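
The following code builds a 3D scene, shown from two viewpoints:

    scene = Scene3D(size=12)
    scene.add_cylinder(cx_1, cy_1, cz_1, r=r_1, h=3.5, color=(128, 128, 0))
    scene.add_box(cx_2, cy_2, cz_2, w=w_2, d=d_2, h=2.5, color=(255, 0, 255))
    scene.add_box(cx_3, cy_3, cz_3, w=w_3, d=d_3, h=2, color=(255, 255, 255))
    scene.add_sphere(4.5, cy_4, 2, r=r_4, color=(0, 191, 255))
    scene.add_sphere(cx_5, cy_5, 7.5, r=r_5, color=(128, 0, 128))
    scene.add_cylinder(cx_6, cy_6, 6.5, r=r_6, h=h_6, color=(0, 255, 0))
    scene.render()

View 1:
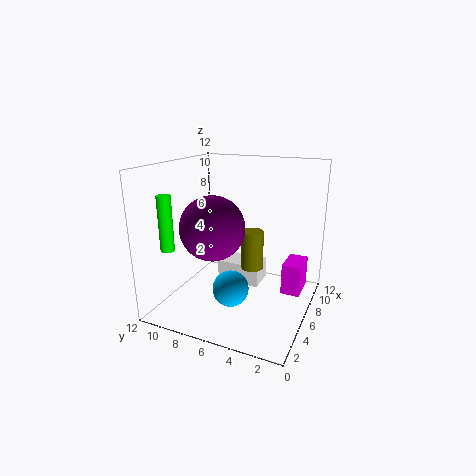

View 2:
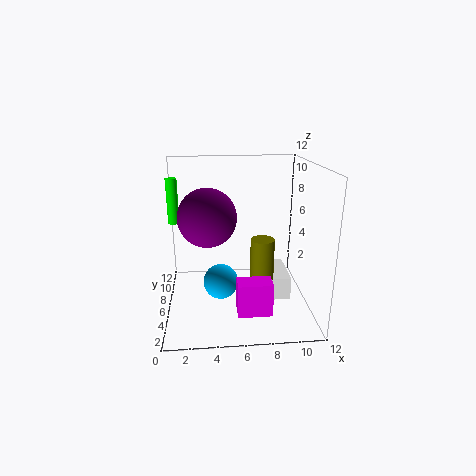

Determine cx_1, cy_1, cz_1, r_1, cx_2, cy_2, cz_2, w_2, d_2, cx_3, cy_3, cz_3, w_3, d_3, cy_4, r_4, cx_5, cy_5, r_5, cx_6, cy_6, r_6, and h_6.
cx_1 = 8
cy_1 = 5.5
cz_1 = 2.5
r_1 = 1
cx_2 = 5.5
cy_2 = 0.5
cz_2 = 2
w_2 = 2.5
d_2 = 1.5
cx_3 = 8
cy_3 = 5
cz_3 = 0.5
w_3 = 2.5
d_3 = 4
cy_4 = 6
r_4 = 1.5
cx_5 = 3.5
cy_5 = 7
r_5 = 2.5
cx_6 = 0.5
cy_6 = 9
r_6 = 0.5
h_6 = 4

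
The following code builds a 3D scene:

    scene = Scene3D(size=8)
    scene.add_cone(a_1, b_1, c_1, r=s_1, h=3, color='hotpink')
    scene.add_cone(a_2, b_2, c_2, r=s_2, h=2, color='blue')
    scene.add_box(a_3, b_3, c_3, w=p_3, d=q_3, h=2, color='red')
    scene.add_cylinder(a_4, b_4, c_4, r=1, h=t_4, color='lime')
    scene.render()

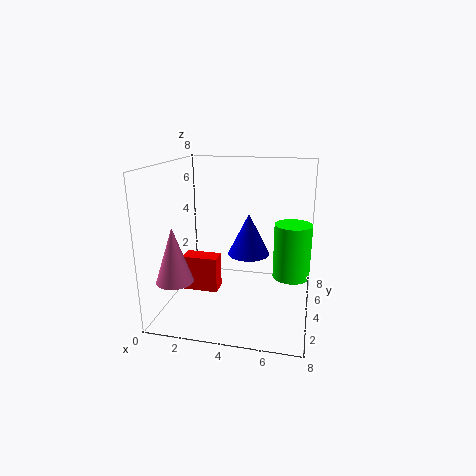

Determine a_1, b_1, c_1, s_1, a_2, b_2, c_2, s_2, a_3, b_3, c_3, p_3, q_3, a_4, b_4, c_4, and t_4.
a_1 = 1; b_1 = 2; c_1 = 2; s_1 = 1; a_2 = 5; b_2 = 2; c_2 = 4; s_2 = 1; a_3 = 1; b_3 = 3; c_3 = 1; p_3 = 2; q_3 = 1; a_4 = 7; b_4 = 4; c_4 = 2; t_4 = 3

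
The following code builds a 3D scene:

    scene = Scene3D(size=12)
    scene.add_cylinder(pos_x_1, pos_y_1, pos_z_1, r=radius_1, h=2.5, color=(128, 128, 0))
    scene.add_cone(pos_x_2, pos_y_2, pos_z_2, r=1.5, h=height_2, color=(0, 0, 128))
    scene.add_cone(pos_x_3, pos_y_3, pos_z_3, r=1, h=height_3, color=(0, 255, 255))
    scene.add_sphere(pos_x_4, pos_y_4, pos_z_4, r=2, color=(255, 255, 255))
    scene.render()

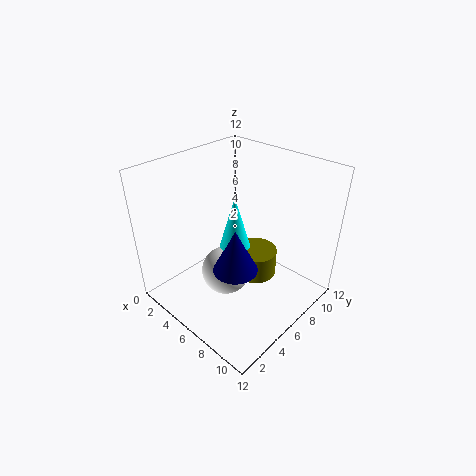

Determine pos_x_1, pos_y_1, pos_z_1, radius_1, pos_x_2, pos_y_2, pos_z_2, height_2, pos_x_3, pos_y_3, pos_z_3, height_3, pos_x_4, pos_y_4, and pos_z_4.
pos_x_1 = 5.5, pos_y_1 = 9, pos_z_1 = 0.5, radius_1 = 2, pos_x_2 = 9.5, pos_y_2 = 2, pos_z_2 = 7, height_2 = 3, pos_x_3 = 9, pos_y_3 = 2.5, pos_z_3 = 8.5, height_3 = 3.5, pos_x_4 = 6, pos_y_4 = 4.5, pos_z_4 = 3.5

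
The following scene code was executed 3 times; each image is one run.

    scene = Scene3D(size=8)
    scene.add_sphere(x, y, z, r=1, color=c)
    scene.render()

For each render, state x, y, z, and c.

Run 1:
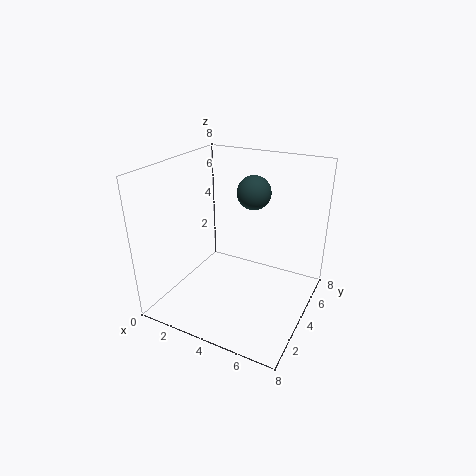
x = 4; y = 6; z = 6; c = 'darkslategray'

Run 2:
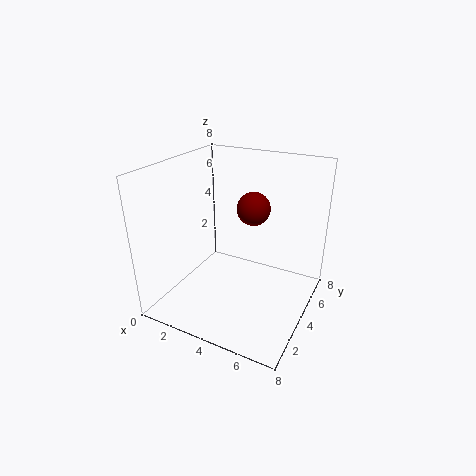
x = 4; y = 6; z = 5; c = 'maroon'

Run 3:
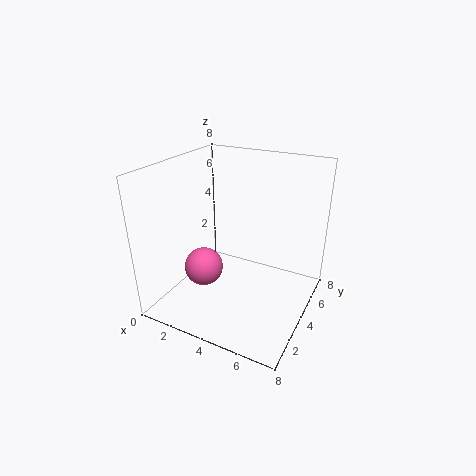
x = 3; y = 2; z = 3; c = 'hotpink'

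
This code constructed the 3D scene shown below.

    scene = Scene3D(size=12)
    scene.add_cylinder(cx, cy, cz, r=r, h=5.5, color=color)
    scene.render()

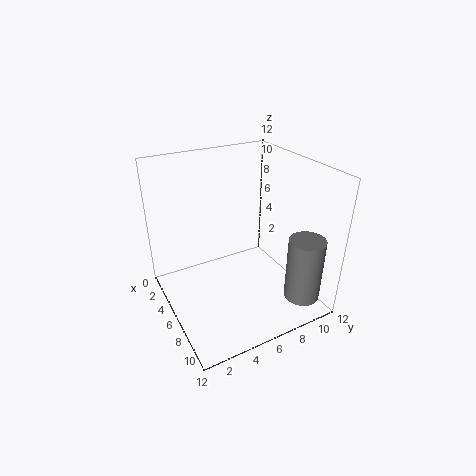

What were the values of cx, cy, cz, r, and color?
cx = 9.75, cy = 10.25, cz = 1, r = 1.5, color = 'gray'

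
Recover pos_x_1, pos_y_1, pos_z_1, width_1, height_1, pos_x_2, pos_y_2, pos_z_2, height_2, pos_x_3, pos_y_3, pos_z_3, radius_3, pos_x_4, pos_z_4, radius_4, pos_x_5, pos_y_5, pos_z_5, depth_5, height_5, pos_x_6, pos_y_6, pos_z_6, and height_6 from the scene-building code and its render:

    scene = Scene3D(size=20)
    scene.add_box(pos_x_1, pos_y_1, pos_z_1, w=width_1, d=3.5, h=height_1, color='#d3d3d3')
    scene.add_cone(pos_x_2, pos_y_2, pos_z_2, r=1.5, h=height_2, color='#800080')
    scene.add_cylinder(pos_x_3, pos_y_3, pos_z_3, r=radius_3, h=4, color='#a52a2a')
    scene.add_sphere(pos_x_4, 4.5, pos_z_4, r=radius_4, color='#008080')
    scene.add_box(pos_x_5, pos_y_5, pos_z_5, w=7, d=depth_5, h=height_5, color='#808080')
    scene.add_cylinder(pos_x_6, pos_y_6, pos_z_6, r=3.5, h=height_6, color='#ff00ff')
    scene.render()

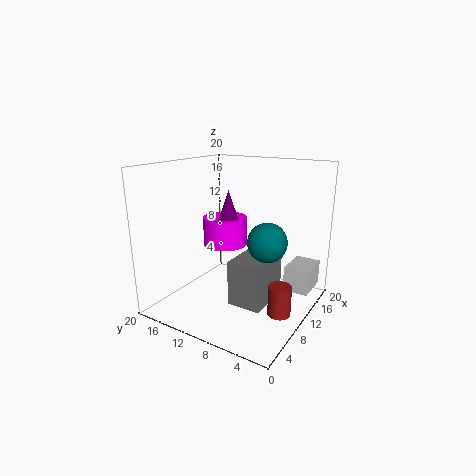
pos_x_1 = 12.5
pos_y_1 = 0.5
pos_z_1 = 2.5
width_1 = 5
height_1 = 3.5
pos_x_2 = 14.5
pos_y_2 = 14.5
pos_z_2 = 11
height_2 = 4.5
pos_x_3 = 8
pos_y_3 = 2.5
pos_z_3 = 1.5
radius_3 = 1.5
pos_x_4 = 8
pos_z_4 = 11
radius_4 = 2.5
pos_x_5 = 8
pos_y_5 = 5.5
pos_z_5 = 0.5
depth_5 = 5
height_5 = 6.5
pos_x_6 = 15
pos_y_6 = 15.5
pos_z_6 = 6.5
height_6 = 4.5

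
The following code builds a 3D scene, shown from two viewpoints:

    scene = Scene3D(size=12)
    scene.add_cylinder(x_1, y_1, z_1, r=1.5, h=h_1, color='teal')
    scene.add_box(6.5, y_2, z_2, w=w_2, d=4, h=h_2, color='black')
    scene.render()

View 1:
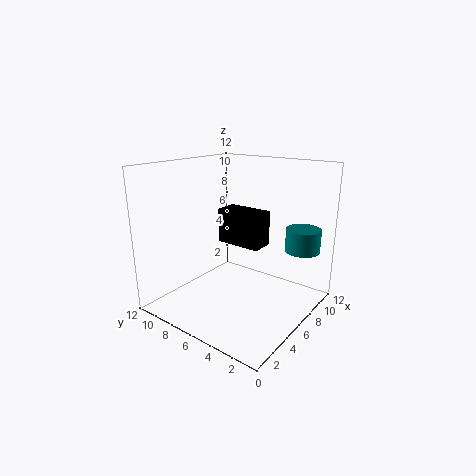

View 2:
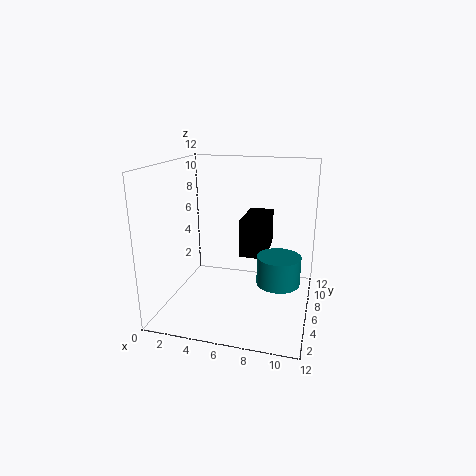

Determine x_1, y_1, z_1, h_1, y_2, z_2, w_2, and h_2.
x_1 = 10, y_1 = 2, z_1 = 4.5, h_1 = 2, y_2 = 4.5, z_2 = 5, w_2 = 2, h_2 = 3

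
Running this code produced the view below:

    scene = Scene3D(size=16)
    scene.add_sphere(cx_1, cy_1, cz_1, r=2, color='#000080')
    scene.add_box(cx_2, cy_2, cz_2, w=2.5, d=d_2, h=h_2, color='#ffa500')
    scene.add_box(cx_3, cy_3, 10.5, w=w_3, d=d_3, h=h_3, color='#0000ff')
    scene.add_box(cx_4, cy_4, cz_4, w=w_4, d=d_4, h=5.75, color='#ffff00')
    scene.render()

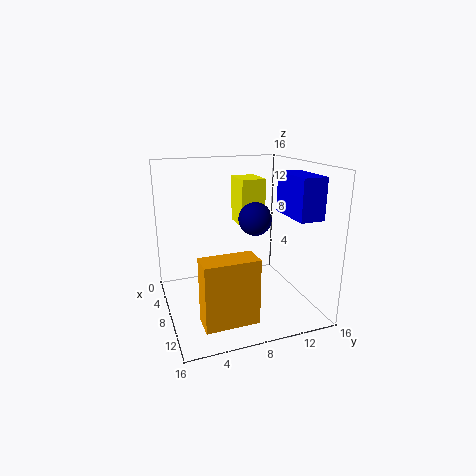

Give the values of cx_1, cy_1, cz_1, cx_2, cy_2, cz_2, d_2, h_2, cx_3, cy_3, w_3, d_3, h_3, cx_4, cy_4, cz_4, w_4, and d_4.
cx_1 = 5.75, cy_1 = 11, cz_1 = 9.25, cx_2 = 13, cy_2 = 2.25, cz_2 = 2, d_2 = 5.25, h_2 = 6.5, cx_3 = 7.25, cy_3 = 13, w_3 = 5.5, d_3 = 2.75, h_3 = 4.5, cx_4 = 0.75, cy_4 = 9.75, cz_4 = 8, w_4 = 4, d_4 = 3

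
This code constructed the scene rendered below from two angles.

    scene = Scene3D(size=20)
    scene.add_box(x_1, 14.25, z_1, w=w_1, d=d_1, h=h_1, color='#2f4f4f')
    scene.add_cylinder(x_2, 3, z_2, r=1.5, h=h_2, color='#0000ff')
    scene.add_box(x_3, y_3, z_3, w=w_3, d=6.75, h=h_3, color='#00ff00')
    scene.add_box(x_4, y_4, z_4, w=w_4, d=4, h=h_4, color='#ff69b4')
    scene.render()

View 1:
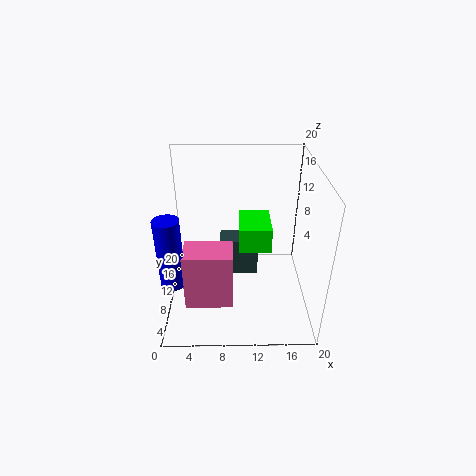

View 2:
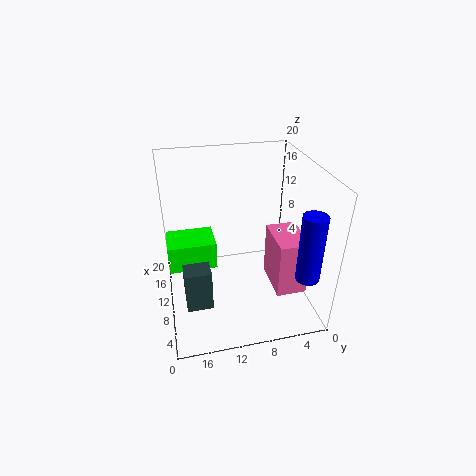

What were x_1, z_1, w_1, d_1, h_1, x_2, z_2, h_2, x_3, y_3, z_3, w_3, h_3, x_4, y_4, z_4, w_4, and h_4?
x_1 = 7.25, z_1 = 0.25, w_1 = 6, d_1 = 3.75, h_1 = 6.25, x_2 = 2, z_2 = 8, h_2 = 8.75, x_3 = 10.25, y_3 = 13, z_3 = 5.25, w_3 = 5, h_3 = 4, x_4 = 3.25, y_4 = 2.25, z_4 = 4.5, w_4 = 6, h_4 = 7.5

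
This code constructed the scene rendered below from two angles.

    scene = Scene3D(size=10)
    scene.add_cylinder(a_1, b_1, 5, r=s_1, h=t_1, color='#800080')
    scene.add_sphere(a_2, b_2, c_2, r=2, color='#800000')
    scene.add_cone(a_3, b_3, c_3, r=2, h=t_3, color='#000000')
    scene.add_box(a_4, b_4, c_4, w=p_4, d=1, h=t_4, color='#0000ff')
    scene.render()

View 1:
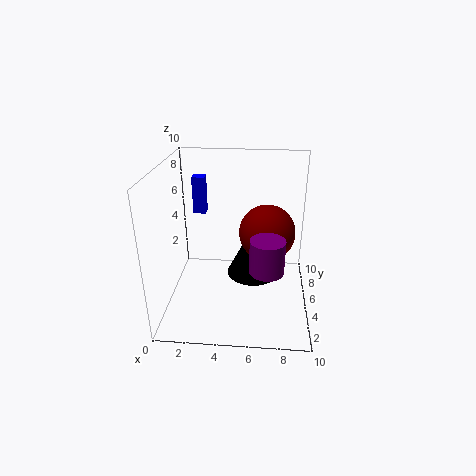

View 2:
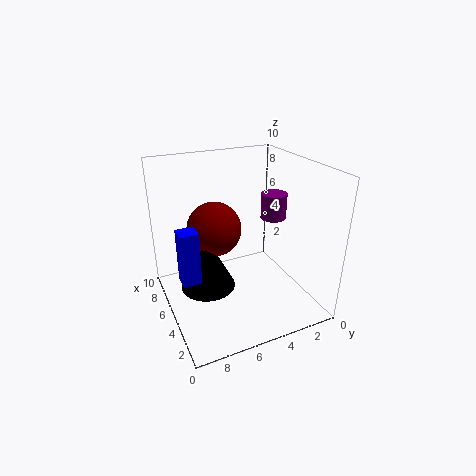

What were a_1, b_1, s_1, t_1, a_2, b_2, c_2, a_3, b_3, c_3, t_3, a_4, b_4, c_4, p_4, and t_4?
a_1 = 7, b_1 = 1, s_1 = 1, t_1 = 2, a_2 = 7, b_2 = 6, c_2 = 5, a_3 = 6, b_3 = 7, c_3 = 1, t_3 = 4, a_4 = 1, b_4 = 9, c_4 = 5, p_4 = 1, t_4 = 3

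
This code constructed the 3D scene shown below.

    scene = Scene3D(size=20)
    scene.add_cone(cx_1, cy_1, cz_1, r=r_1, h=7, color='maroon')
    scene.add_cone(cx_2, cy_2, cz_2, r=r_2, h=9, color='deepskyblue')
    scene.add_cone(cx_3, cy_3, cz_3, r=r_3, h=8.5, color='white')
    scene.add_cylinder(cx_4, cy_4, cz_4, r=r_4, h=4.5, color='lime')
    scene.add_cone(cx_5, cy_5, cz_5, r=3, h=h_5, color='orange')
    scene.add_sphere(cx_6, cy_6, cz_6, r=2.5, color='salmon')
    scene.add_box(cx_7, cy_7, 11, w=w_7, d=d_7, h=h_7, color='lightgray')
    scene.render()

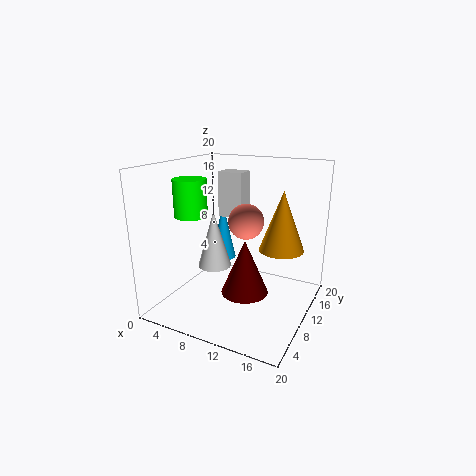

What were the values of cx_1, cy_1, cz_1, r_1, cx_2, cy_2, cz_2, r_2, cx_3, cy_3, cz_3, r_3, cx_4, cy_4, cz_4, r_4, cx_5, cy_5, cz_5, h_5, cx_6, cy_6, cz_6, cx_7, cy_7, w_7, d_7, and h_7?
cx_1 = 13; cy_1 = 6; cz_1 = 4.5; r_1 = 3; cx_2 = 4.5; cy_2 = 15.5; cz_2 = 4; r_2 = 2; cx_3 = 5.5; cy_3 = 11; cz_3 = 4.5; r_3 = 2.5; cx_4 = 7; cy_4 = 3.5; cz_4 = 14.5; r_4 = 2; cx_5 = 16; cy_5 = 11; cz_5 = 9; h_5 = 8; cx_6 = 10.5; cy_6 = 11.5; cz_6 = 12; cx_7 = 4; cy_7 = 15; w_7 = 4; d_7 = 3; h_7 = 7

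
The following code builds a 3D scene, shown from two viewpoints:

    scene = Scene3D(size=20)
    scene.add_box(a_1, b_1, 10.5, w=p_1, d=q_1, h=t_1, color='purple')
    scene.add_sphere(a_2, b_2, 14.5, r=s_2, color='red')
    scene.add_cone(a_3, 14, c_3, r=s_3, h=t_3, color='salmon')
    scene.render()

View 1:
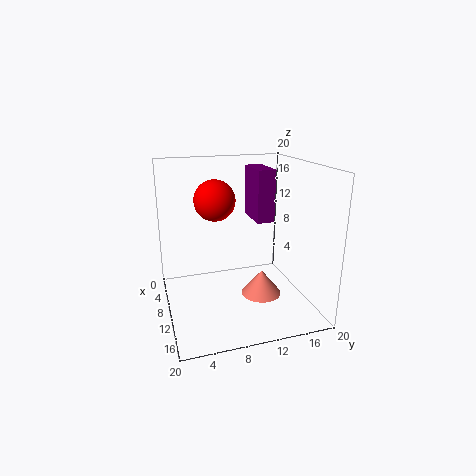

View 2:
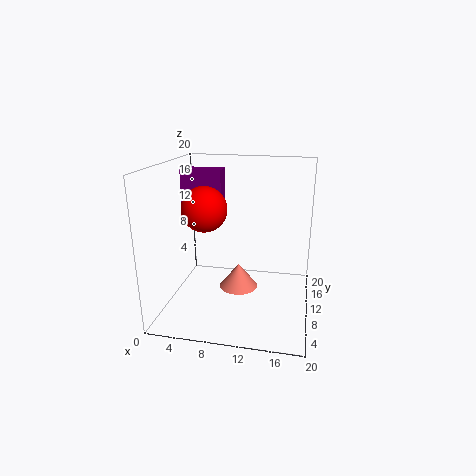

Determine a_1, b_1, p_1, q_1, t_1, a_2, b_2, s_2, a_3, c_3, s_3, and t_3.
a_1 = 0.25, b_1 = 14.25, p_1 = 6.25, q_1 = 2.75, t_1 = 8, a_2 = 6, b_2 = 7.75, s_2 = 3, a_3 = 9.25, c_3 = 0.25, s_3 = 3, t_3 = 3.75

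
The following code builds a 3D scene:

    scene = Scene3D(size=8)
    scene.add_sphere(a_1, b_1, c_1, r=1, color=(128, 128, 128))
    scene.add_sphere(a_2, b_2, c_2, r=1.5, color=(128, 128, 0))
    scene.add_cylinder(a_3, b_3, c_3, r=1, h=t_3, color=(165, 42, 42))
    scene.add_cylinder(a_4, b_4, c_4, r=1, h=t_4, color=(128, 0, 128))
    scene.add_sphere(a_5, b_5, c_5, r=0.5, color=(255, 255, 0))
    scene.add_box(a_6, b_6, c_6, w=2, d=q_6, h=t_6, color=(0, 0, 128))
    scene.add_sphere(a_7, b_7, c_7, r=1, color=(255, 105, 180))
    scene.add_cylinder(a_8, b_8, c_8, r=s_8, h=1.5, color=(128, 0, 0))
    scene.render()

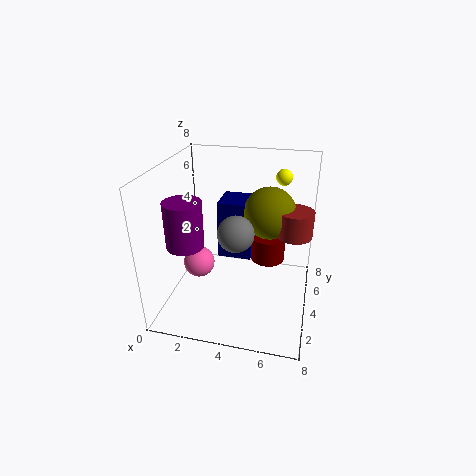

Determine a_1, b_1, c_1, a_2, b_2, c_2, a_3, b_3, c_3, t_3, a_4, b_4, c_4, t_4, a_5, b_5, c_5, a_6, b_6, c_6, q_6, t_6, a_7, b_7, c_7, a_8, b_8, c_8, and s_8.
a_1 = 4
b_1 = 3.5
c_1 = 4.5
a_2 = 5.5
b_2 = 5.5
c_2 = 5
a_3 = 7
b_3 = 5
c_3 = 4
t_3 = 1.5
a_4 = 1.5
b_4 = 2.5
c_4 = 4
t_4 = 2.5
a_5 = 6
b_5 = 7.5
c_5 = 6.5
a_6 = 2.5
b_6 = 5
c_6 = 2
q_6 = 2
t_6 = 3.5
a_7 = 1
b_7 = 5.5
c_7 = 1
a_8 = 5.5
b_8 = 5.5
c_8 = 2
s_8 = 1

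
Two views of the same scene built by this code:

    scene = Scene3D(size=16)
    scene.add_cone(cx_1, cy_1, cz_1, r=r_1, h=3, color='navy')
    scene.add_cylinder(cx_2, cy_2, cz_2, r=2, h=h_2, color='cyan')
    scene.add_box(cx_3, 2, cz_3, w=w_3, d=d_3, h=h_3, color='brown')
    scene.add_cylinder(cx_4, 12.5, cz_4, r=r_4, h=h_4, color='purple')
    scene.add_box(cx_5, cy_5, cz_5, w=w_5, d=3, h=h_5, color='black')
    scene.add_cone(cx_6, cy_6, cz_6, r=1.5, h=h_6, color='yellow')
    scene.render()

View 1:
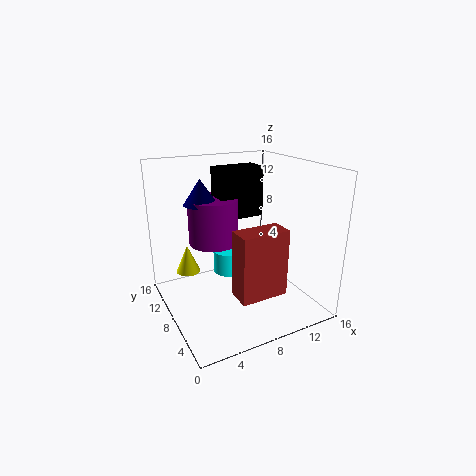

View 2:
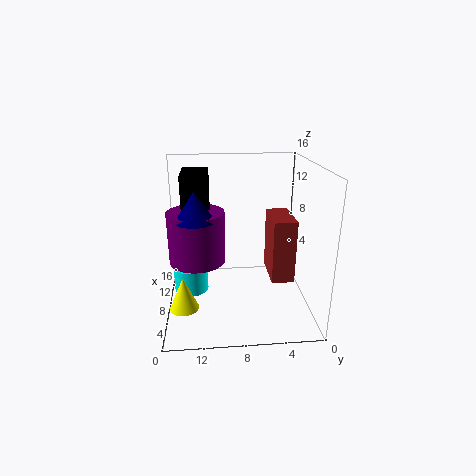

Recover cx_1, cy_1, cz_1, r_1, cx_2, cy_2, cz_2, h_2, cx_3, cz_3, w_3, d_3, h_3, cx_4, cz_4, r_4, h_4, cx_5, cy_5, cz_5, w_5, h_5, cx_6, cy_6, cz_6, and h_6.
cx_1 = 5.5; cy_1 = 12.5; cz_1 = 11; r_1 = 2; cx_2 = 9.5; cy_2 = 13.5; cz_2 = 1; h_2 = 3; cx_3 = 5.5; cz_3 = 3.5; w_3 = 5; d_3 = 2.5; h_3 = 7; cx_4 = 7; cz_4 = 6; r_4 = 3; h_4 = 5.5; cx_5 = 7.5; cy_5 = 11; cz_5 = 9; w_5 = 5.5; h_5 = 6; cx_6 = 4; cy_6 = 14; cz_6 = 2; h_6 = 3.5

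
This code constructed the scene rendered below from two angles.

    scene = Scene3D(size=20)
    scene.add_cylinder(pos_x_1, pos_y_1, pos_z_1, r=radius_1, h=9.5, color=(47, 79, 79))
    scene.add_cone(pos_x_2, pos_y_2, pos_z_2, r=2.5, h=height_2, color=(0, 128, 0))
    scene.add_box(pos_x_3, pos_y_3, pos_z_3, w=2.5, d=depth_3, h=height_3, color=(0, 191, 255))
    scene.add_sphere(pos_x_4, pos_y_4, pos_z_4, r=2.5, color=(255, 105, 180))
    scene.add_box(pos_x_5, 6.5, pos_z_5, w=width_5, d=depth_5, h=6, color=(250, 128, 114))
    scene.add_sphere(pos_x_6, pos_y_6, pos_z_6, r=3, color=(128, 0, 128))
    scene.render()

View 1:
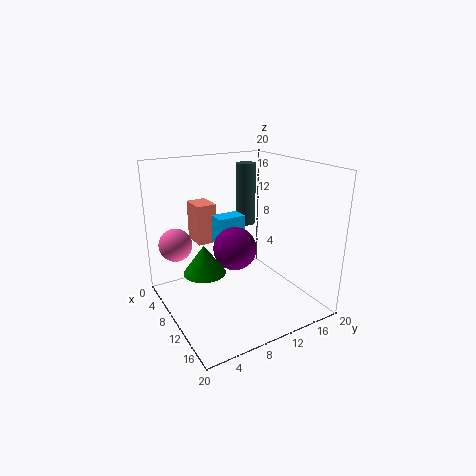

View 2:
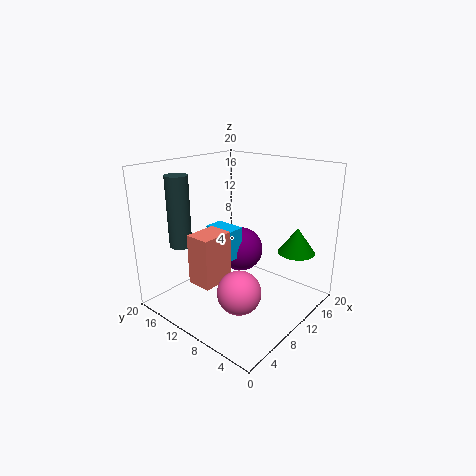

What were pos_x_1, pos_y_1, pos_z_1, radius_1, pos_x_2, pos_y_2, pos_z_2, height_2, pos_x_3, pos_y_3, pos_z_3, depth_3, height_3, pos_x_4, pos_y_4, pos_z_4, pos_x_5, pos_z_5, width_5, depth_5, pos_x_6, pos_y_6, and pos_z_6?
pos_x_1 = 4
pos_y_1 = 15
pos_z_1 = 9.5
radius_1 = 1.5
pos_x_2 = 14
pos_y_2 = 3
pos_z_2 = 8.5
height_2 = 3.5
pos_x_3 = 6
pos_y_3 = 8
pos_z_3 = 8.5
depth_3 = 4
height_3 = 4
pos_x_4 = 2.5
pos_y_4 = 3.5
pos_z_4 = 7.5
pos_x_5 = 0.5
pos_z_5 = 7.5
width_5 = 4
depth_5 = 3
pos_x_6 = 10
pos_y_6 = 9.5
pos_z_6 = 8.5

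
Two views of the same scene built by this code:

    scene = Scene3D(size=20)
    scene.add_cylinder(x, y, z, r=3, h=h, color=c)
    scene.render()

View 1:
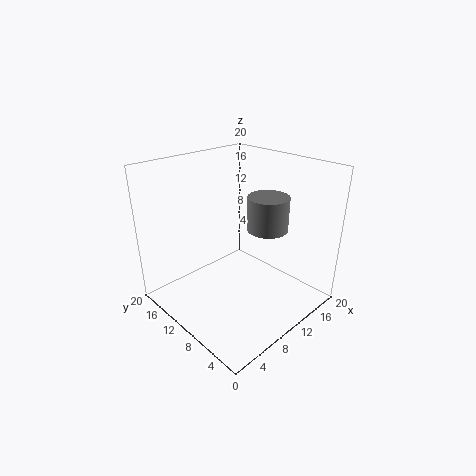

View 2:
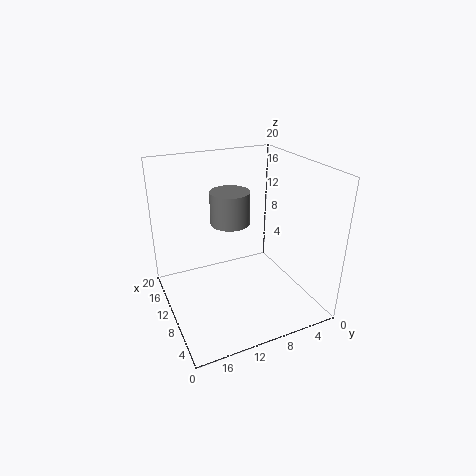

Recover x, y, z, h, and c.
x = 15; y = 9; z = 10; h = 5; c = 'gray'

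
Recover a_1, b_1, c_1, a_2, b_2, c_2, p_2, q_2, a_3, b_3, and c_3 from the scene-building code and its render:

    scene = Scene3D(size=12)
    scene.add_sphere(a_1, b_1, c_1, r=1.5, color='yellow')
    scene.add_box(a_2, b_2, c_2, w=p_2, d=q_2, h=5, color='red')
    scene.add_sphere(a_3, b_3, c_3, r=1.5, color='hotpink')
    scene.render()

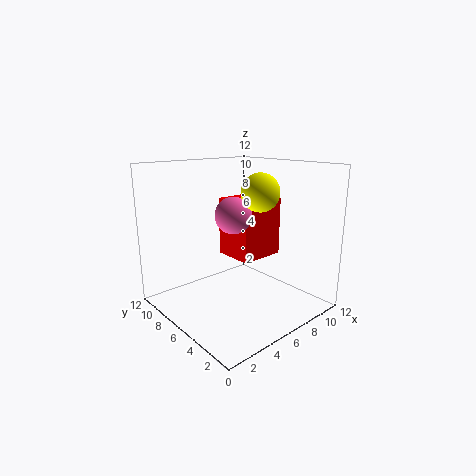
a_1 = 6.5
b_1 = 4
c_1 = 10
a_2 = 6
b_2 = 5
c_2 = 4
p_2 = 4
q_2 = 3.5
a_3 = 5.5
b_3 = 6
c_3 = 8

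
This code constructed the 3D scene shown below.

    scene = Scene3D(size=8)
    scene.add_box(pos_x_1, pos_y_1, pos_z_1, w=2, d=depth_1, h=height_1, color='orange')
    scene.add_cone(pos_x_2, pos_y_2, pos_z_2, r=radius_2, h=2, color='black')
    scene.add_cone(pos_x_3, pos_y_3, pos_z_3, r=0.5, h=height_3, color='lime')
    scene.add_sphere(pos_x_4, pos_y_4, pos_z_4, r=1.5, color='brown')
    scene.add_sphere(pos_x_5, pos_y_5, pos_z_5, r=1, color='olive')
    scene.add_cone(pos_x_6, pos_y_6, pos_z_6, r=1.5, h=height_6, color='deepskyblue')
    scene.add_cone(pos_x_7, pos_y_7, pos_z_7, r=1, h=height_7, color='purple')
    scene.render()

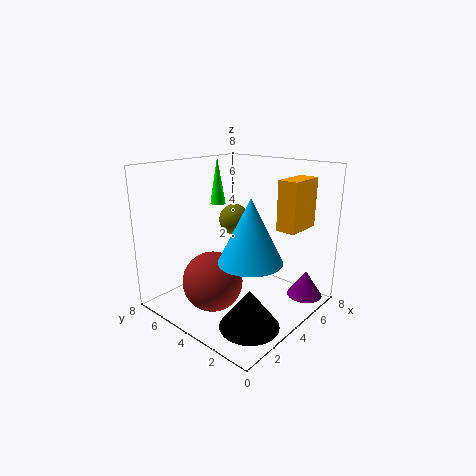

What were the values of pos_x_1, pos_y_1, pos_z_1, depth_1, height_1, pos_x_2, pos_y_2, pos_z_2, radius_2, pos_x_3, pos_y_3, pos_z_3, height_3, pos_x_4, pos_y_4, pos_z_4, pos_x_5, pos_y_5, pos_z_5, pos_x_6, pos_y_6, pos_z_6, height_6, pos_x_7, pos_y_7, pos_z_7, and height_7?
pos_x_1 = 4, pos_y_1 = 0.5, pos_z_1 = 5, depth_1 = 1, height_1 = 2.5, pos_x_2 = 2, pos_y_2 = 1.5, pos_z_2 = 0.5, radius_2 = 1.5, pos_x_3 = 6, pos_y_3 = 7.5, pos_z_3 = 5, height_3 = 3, pos_x_4 = 1.5, pos_y_4 = 3.5, pos_z_4 = 2.5, pos_x_5 = 6.5, pos_y_5 = 6.5, pos_z_5 = 4, pos_x_6 = 2, pos_y_6 = 1.5, pos_z_6 = 4, height_6 = 3, pos_x_7 = 6.5, pos_y_7 = 1, pos_z_7 = 0.5, height_7 = 1.5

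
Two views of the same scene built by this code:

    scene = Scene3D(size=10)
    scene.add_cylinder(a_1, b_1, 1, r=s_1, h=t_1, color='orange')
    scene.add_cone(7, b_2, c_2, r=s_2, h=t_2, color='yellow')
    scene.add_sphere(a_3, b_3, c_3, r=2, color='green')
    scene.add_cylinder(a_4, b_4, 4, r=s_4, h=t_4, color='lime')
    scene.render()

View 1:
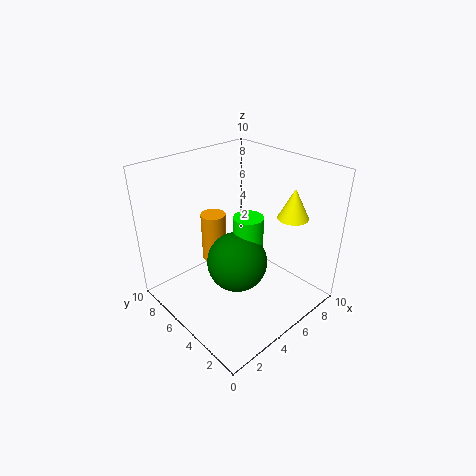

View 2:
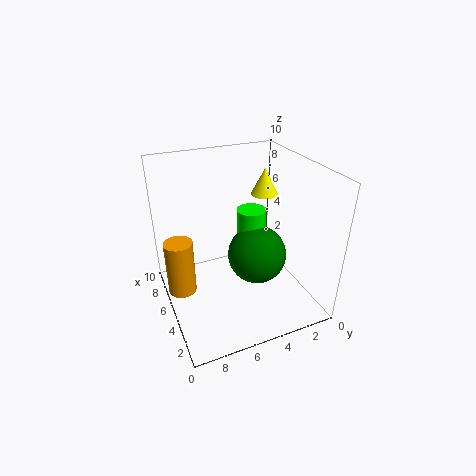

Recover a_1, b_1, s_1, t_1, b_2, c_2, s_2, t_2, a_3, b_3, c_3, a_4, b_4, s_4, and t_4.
a_1 = 6
b_1 = 9
s_1 = 1
t_1 = 4
b_2 = 2
c_2 = 7
s_2 = 1
t_2 = 2
a_3 = 4
b_3 = 4
c_3 = 4
a_4 = 5
b_4 = 4
s_4 = 1
t_4 = 3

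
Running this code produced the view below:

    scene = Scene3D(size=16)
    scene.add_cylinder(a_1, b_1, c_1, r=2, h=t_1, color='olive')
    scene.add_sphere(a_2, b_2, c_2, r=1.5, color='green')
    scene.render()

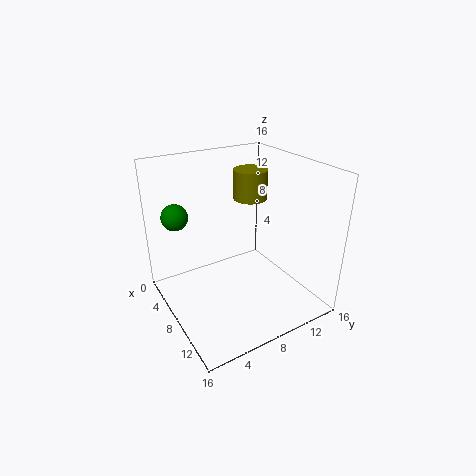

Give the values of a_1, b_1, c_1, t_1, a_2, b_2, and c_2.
a_1 = 5, b_1 = 11.5, c_1 = 11, t_1 = 3.5, a_2 = 3.5, b_2 = 2.5, c_2 = 10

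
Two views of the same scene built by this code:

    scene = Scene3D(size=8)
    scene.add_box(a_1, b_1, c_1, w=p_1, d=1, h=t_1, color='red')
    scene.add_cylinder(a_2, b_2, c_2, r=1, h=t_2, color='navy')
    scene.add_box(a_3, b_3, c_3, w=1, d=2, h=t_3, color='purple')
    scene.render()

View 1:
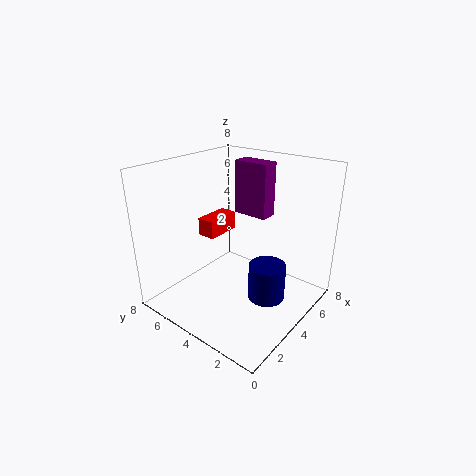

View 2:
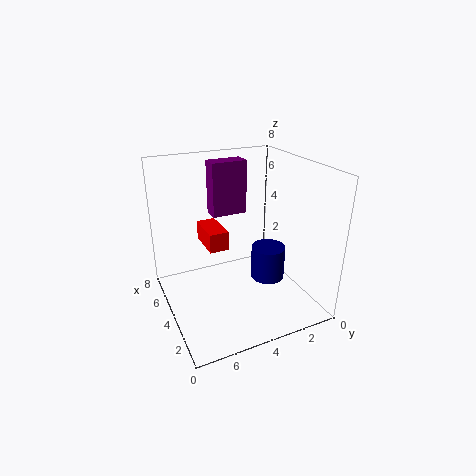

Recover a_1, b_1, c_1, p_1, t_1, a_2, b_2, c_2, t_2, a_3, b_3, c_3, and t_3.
a_1 = 3
b_1 = 5
c_1 = 4
p_1 = 2
t_1 = 1
a_2 = 4
b_2 = 2
c_2 = 1
t_2 = 2
a_3 = 5
b_3 = 3
c_3 = 5
t_3 = 3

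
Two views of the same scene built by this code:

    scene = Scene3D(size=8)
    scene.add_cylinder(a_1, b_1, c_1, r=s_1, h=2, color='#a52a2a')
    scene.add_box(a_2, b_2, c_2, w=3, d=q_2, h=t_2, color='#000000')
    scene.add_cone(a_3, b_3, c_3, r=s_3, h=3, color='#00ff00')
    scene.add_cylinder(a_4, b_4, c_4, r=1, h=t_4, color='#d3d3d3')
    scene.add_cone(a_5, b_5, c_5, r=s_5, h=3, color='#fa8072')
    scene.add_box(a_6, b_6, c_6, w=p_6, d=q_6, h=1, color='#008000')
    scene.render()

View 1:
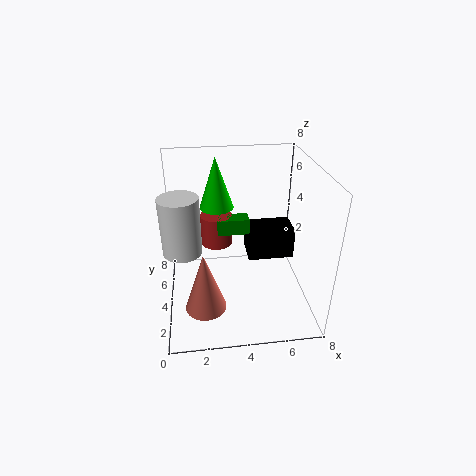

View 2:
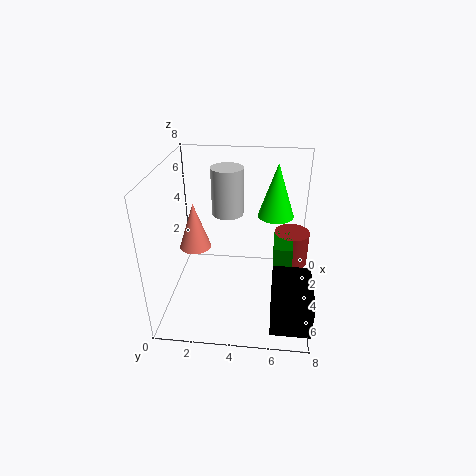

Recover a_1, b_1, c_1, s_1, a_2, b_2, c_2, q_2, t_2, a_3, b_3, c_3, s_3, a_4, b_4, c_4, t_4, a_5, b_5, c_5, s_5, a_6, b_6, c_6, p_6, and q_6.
a_1 = 3, b_1 = 7, c_1 = 2, s_1 = 1, a_2 = 5, b_2 = 6, c_2 = 1, q_2 = 2, t_2 = 2, a_3 = 3, b_3 = 6, c_3 = 5, s_3 = 1, a_4 = 1, b_4 = 3, c_4 = 4, t_4 = 3, a_5 = 2, b_5 = 1, c_5 = 2, s_5 = 1, a_6 = 3, b_6 = 6, c_6 = 3, p_6 = 2, q_6 = 1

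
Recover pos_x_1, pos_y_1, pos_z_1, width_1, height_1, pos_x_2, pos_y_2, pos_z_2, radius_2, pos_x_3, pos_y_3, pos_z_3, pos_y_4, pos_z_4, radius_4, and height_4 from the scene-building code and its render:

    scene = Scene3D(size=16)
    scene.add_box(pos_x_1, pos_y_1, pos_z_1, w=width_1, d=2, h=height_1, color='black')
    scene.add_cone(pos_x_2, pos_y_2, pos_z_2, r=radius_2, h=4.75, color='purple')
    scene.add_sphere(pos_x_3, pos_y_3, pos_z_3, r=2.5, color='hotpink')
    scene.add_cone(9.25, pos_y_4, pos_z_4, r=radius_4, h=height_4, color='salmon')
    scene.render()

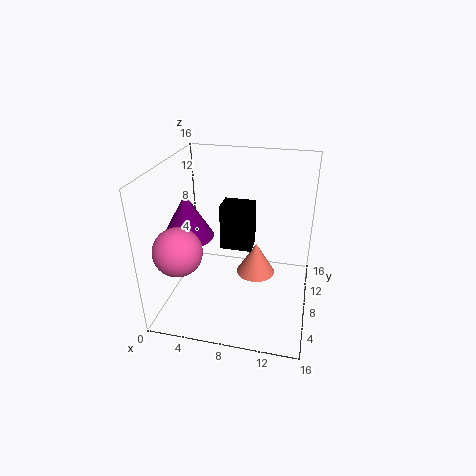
pos_x_1 = 8, pos_y_1 = 1.25, pos_z_1 = 10.75, width_1 = 2.75, height_1 = 4, pos_x_2 = 3, pos_y_2 = 6, pos_z_2 = 8.75, radius_2 = 2.75, pos_x_3 = 3, pos_y_3 = 3, pos_z_3 = 8.5, pos_y_4 = 13, pos_z_4 = 0.25, radius_4 = 2.5, height_4 = 4.25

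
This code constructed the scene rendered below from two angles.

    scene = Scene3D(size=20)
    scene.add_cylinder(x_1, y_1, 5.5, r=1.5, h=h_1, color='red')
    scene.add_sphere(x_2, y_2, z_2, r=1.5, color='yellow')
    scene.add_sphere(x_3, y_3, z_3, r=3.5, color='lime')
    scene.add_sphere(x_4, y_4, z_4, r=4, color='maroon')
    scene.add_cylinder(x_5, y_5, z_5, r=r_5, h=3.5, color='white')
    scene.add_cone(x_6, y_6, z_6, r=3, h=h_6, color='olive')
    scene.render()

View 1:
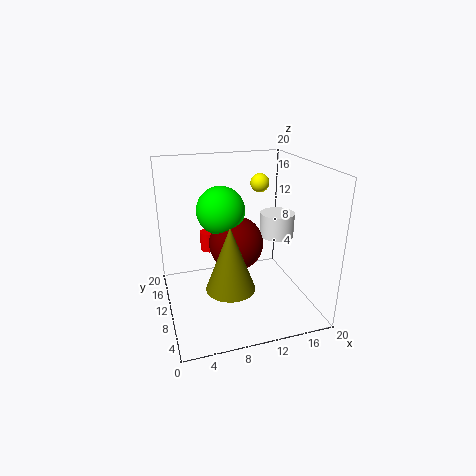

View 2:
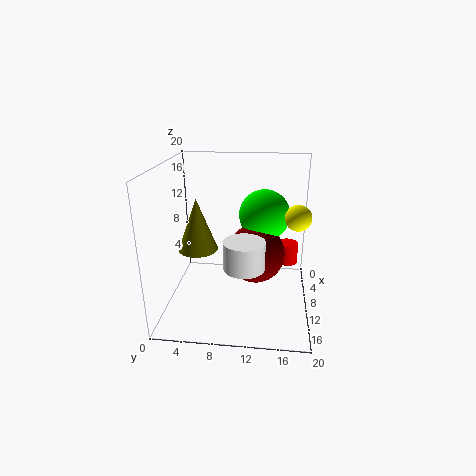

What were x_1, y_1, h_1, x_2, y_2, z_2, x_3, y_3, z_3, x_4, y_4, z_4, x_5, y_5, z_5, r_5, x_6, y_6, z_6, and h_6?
x_1 = 7.5; y_1 = 17; h_1 = 3; x_2 = 16; y_2 = 17.5; z_2 = 15.5; x_3 = 8.5; y_3 = 13.5; z_3 = 13; x_4 = 10.5; y_4 = 12.5; z_4 = 8; x_5 = 16.5; y_5 = 11.5; z_5 = 9; r_5 = 2.5; x_6 = 7; y_6 = 3.5; z_6 = 6.5; h_6 = 8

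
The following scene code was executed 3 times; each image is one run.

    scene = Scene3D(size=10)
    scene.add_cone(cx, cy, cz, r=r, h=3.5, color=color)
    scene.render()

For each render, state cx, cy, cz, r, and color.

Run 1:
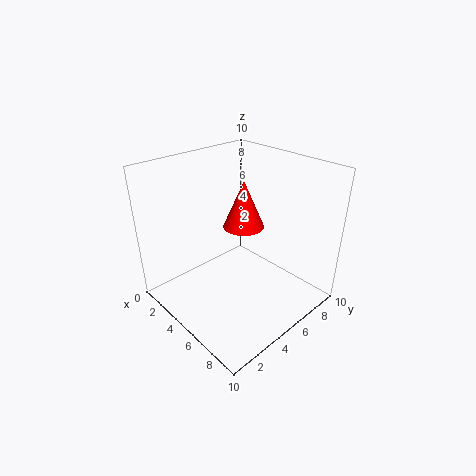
cx = 4, cy = 6.5, cz = 5, r = 1.5, color = 'red'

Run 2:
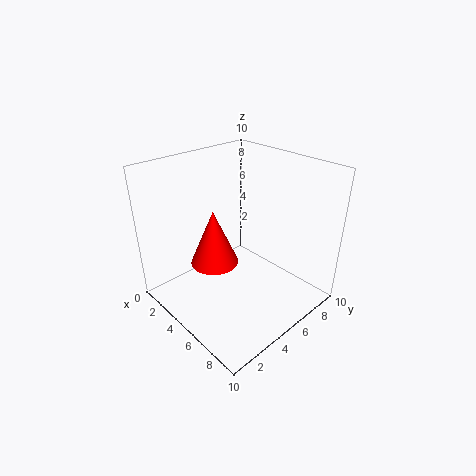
cx = 5.5, cy = 2.5, cz = 4.5, r = 1.5, color = 'red'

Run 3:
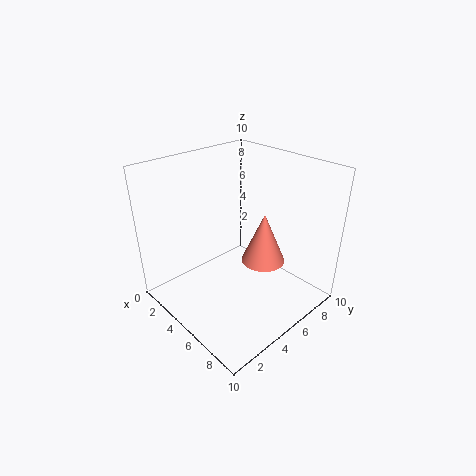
cx = 6.5, cy = 6, cz = 3.5, r = 1.5, color = 'salmon'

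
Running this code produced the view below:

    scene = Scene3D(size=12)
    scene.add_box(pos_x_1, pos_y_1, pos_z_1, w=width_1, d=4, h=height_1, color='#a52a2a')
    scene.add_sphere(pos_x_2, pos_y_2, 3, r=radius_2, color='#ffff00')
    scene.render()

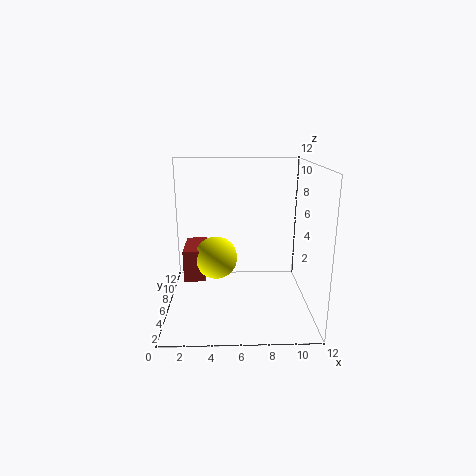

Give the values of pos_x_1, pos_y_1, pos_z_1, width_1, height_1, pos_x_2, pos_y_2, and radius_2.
pos_x_1 = 1
pos_y_1 = 8
pos_z_1 = 1
width_1 = 2
height_1 = 3
pos_x_2 = 4
pos_y_2 = 9
radius_2 = 2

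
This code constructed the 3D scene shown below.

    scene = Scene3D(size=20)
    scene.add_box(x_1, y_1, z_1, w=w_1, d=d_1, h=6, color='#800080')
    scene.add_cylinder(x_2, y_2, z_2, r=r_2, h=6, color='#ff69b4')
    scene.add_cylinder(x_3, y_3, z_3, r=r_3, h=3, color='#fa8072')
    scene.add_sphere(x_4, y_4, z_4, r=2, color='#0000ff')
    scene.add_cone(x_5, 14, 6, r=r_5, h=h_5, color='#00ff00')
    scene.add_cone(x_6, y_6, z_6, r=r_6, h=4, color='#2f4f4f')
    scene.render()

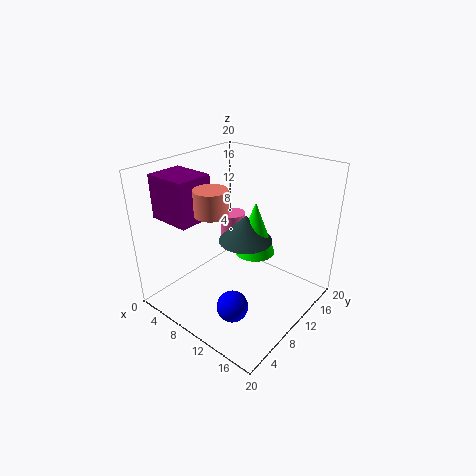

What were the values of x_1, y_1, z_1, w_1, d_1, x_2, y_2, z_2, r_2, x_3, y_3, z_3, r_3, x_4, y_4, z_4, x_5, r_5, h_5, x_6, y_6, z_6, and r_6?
x_1 = 1, y_1 = 3, z_1 = 13, w_1 = 6, d_1 = 5, x_2 = 4, y_2 = 16, z_2 = 4, r_2 = 2, x_3 = 11, y_3 = 4, z_3 = 16, r_3 = 2, x_4 = 14, y_4 = 4, z_4 = 4, x_5 = 10, r_5 = 3, h_5 = 8, x_6 = 9, y_6 = 13, z_6 = 8, r_6 = 4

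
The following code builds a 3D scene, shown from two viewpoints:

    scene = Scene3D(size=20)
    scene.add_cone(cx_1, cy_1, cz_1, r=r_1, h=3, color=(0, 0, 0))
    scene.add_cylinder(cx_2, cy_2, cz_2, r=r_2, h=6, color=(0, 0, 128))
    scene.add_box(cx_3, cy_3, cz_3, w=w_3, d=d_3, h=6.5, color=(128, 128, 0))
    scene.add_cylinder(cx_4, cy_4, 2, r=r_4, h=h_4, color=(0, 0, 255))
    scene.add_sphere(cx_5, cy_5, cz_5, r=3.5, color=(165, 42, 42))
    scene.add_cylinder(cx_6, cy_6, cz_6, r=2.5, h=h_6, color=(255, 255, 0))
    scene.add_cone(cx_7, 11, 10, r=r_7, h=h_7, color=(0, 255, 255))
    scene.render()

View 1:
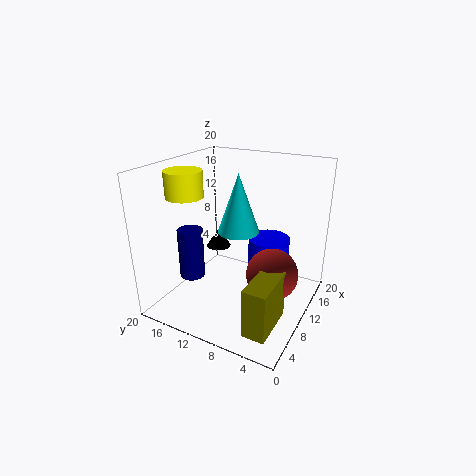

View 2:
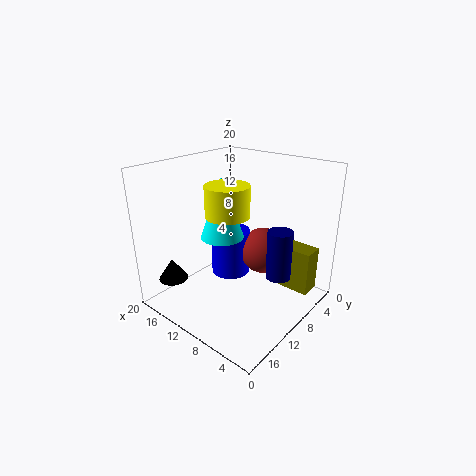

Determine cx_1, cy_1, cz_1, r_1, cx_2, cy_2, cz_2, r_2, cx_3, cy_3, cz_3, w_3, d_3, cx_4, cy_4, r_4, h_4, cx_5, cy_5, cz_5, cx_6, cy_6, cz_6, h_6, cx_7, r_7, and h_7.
cx_1 = 16
cy_1 = 17
cz_1 = 4.5
r_1 = 2
cx_2 = 2
cy_2 = 12
cz_2 = 8
r_2 = 1.5
cx_3 = 1.5
cy_3 = 2
cz_3 = 1.5
w_3 = 6.5
d_3 = 3
cx_4 = 14
cy_4 = 7
r_4 = 3
h_4 = 7
cx_5 = 9.5
cy_5 = 4.5
cz_5 = 6
cx_6 = 6.5
cy_6 = 16
cz_6 = 16
h_6 = 3.5
cx_7 = 12
r_7 = 3
h_7 = 8.5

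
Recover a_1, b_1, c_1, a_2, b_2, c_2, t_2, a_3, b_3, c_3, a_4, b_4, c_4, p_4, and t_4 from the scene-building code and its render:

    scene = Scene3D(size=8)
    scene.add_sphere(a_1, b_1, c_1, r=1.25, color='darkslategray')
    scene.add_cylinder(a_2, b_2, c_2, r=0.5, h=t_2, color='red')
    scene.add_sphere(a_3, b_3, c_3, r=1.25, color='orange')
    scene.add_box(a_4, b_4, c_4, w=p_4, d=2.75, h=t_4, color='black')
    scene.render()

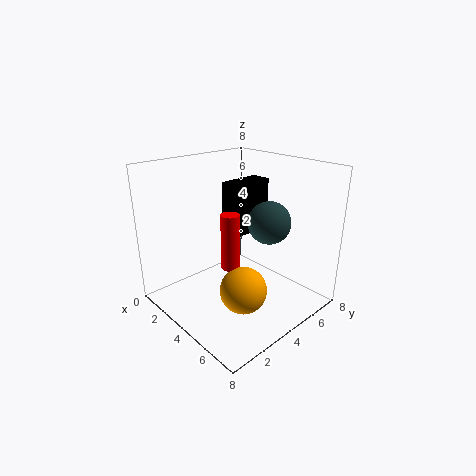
a_1 = 4.5
b_1 = 6
c_1 = 4.5
a_2 = 4.5
b_2 = 3
c_2 = 2.75
t_2 = 3
a_3 = 5.5
b_3 = 3
c_3 = 1.75
a_4 = 1.5
b_4 = 5
c_4 = 3.25
p_4 = 1.25
t_4 = 3.25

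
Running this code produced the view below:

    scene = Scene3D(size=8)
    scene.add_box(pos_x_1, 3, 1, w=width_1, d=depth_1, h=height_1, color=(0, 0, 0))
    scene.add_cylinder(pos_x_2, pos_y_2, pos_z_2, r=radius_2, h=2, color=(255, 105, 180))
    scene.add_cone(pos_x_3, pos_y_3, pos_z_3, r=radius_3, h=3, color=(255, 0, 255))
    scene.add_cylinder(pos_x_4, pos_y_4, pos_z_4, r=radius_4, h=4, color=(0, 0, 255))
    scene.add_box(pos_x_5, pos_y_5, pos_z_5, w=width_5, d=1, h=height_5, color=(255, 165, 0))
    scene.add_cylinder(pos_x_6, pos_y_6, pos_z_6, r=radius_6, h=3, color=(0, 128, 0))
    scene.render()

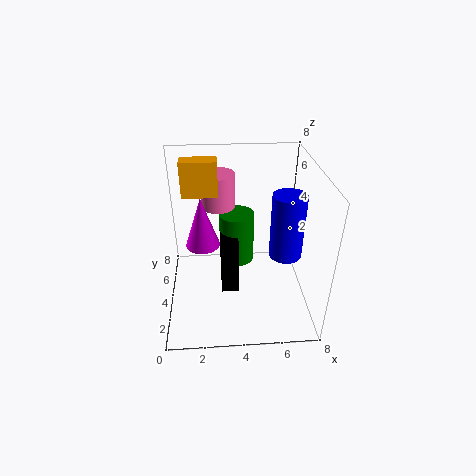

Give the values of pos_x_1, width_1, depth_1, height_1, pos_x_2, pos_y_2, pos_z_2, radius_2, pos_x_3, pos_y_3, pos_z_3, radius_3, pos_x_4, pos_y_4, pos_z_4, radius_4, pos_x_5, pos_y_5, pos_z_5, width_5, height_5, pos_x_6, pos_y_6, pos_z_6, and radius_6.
pos_x_1 = 3; width_1 = 1; depth_1 = 2; height_1 = 3; pos_x_2 = 3; pos_y_2 = 6; pos_z_2 = 5; radius_2 = 1; pos_x_3 = 2; pos_y_3 = 5; pos_z_3 = 3; radius_3 = 1; pos_x_4 = 7; pos_y_4 = 5; pos_z_4 = 2; radius_4 = 1; pos_x_5 = 1; pos_y_5 = 5; pos_z_5 = 6; width_5 = 2; height_5 = 2; pos_x_6 = 4; pos_y_6 = 5; pos_z_6 = 2; radius_6 = 1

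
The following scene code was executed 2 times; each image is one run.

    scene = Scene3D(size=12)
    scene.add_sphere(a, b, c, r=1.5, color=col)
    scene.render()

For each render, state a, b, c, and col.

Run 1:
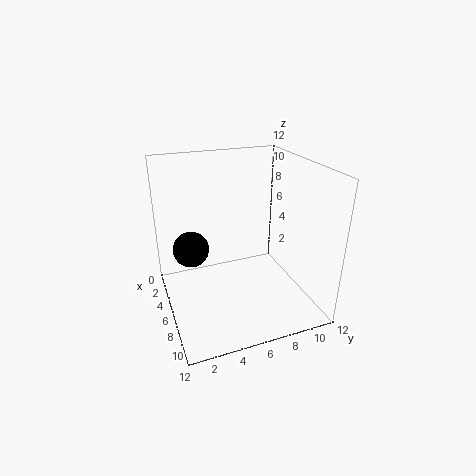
a = 4.75; b = 2.25; c = 5; col = 'black'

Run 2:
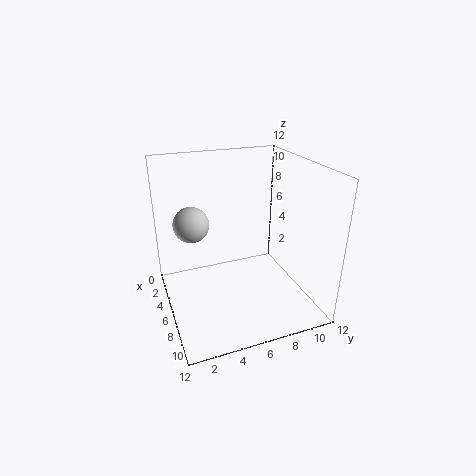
a = 4.25; b = 2.5; c = 7; col = 'lightgray'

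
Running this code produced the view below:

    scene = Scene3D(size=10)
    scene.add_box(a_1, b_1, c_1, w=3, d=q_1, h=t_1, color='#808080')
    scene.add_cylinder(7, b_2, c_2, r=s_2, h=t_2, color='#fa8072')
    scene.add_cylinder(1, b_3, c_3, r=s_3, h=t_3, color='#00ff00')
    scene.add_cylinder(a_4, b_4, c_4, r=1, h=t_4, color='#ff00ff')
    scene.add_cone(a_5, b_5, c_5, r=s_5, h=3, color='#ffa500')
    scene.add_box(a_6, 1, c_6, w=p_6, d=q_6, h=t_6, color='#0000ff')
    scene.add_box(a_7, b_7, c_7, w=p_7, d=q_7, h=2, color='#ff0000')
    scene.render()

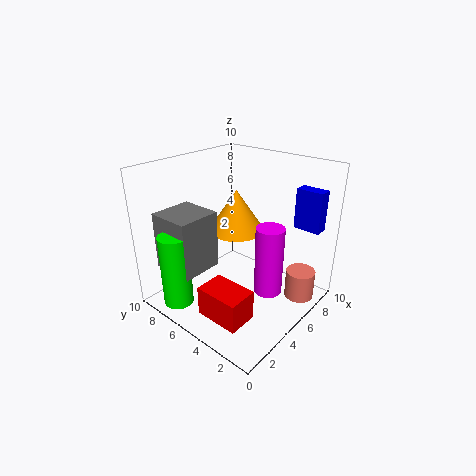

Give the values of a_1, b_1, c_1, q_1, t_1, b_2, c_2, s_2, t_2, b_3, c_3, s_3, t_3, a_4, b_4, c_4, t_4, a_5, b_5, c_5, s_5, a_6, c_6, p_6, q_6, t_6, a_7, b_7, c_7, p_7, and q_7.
a_1 = 1
b_1 = 6
c_1 = 3
q_1 = 3
t_1 = 4
b_2 = 1
c_2 = 1
s_2 = 1
t_2 = 2
b_3 = 7
c_3 = 1
s_3 = 1
t_3 = 5
a_4 = 6
b_4 = 3
c_4 = 1
t_4 = 5
a_5 = 6
b_5 = 6
c_5 = 5
s_5 = 2
a_6 = 9
c_6 = 5
p_6 = 1
q_6 = 2
t_6 = 3
a_7 = 1
b_7 = 2
c_7 = 1
p_7 = 2
q_7 = 3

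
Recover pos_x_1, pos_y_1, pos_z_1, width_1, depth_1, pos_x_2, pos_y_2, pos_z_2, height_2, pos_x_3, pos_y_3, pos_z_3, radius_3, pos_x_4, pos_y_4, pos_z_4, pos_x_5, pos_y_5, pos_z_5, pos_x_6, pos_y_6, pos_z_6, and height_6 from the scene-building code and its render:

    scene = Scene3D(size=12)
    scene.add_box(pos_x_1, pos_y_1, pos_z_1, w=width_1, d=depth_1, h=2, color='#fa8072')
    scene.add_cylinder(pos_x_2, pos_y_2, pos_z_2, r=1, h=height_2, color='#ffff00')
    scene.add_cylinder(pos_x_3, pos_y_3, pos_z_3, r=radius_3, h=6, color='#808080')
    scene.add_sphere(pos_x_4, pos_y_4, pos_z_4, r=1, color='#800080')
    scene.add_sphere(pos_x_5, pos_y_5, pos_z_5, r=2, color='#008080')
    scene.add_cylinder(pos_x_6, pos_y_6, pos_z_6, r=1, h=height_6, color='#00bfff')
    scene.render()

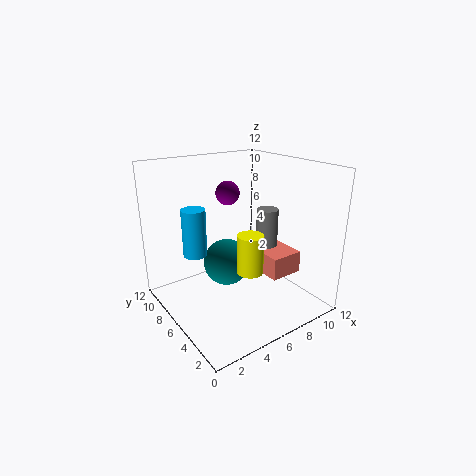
pos_x_1 = 8.5
pos_y_1 = 4
pos_z_1 = 2
width_1 = 3
depth_1 = 3.5
pos_x_2 = 5
pos_y_2 = 3
pos_z_2 = 4.5
height_2 = 3
pos_x_3 = 10
pos_y_3 = 7
pos_z_3 = 1.5
radius_3 = 1
pos_x_4 = 6
pos_y_4 = 7.5
pos_z_4 = 9.5
pos_x_5 = 5.5
pos_y_5 = 7
pos_z_5 = 3.5
pos_x_6 = 3
pos_y_6 = 8
pos_z_6 = 4.5
height_6 = 4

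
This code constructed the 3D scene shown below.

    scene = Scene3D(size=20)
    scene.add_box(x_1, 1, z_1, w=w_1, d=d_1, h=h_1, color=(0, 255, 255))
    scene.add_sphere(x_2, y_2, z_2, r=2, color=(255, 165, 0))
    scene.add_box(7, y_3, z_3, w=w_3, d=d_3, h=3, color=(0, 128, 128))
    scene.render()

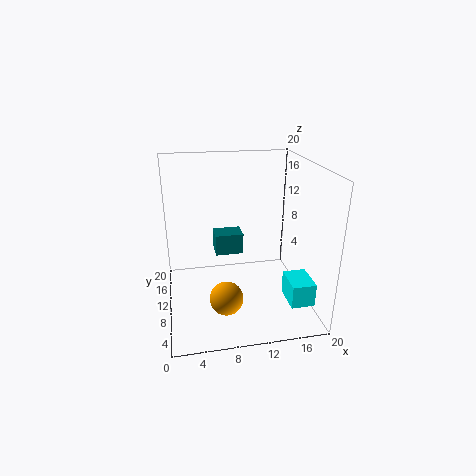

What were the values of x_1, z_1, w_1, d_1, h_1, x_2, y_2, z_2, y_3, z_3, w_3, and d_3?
x_1 = 15; z_1 = 4; w_1 = 3; d_1 = 4; h_1 = 3; x_2 = 7; y_2 = 2; z_2 = 6; y_3 = 11; z_3 = 7; w_3 = 4; d_3 = 3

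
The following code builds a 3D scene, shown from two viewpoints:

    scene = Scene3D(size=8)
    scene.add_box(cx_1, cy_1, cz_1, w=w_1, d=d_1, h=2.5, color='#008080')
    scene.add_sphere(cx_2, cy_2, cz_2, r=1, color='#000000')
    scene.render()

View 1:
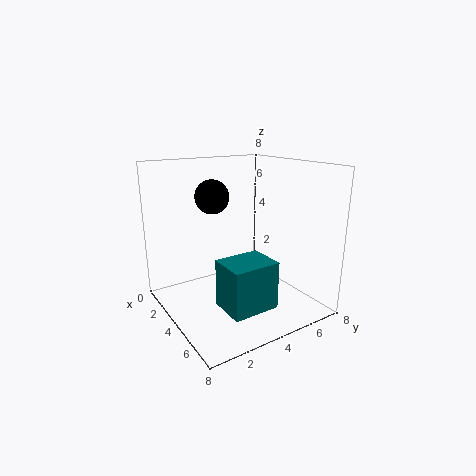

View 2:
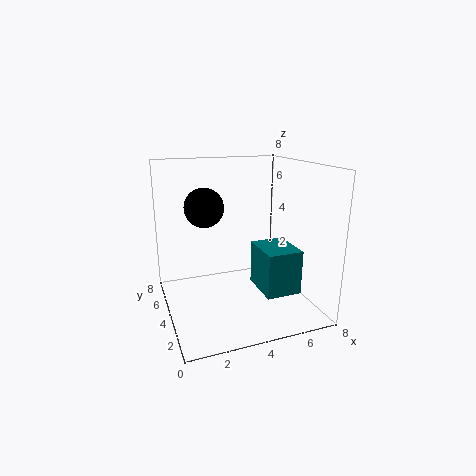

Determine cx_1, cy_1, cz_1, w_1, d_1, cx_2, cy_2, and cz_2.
cx_1 = 5; cy_1 = 2; cz_1 = 1; w_1 = 2; d_1 = 2.5; cx_2 = 2; cy_2 = 3.5; cz_2 = 6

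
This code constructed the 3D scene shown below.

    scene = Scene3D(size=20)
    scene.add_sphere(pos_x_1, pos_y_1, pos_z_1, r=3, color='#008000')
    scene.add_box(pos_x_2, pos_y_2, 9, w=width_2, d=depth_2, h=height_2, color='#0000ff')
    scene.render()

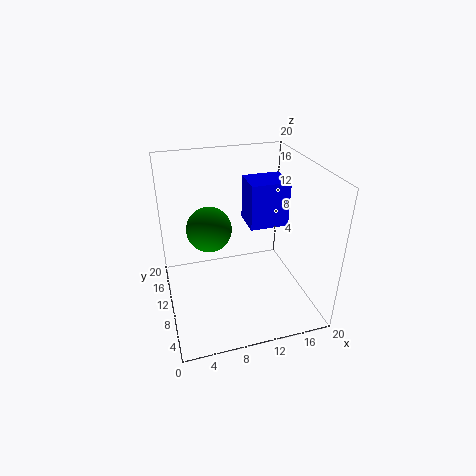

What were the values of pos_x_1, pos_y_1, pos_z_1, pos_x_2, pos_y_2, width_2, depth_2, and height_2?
pos_x_1 = 6
pos_y_1 = 10
pos_z_1 = 12
pos_x_2 = 13
pos_y_2 = 13
width_2 = 6
depth_2 = 5
height_2 = 7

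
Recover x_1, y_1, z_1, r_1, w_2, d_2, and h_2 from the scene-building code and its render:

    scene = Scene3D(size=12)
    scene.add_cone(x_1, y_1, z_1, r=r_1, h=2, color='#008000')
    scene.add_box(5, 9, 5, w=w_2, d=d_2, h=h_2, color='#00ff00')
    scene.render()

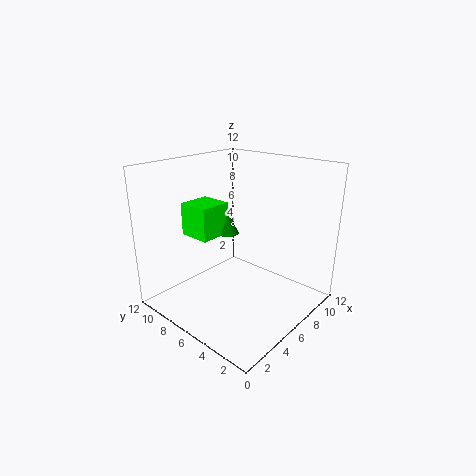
x_1 = 8
y_1 = 9
z_1 = 5
r_1 = 1
w_2 = 3
d_2 = 3
h_2 = 3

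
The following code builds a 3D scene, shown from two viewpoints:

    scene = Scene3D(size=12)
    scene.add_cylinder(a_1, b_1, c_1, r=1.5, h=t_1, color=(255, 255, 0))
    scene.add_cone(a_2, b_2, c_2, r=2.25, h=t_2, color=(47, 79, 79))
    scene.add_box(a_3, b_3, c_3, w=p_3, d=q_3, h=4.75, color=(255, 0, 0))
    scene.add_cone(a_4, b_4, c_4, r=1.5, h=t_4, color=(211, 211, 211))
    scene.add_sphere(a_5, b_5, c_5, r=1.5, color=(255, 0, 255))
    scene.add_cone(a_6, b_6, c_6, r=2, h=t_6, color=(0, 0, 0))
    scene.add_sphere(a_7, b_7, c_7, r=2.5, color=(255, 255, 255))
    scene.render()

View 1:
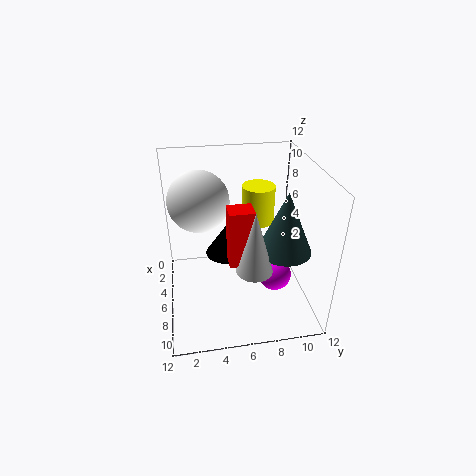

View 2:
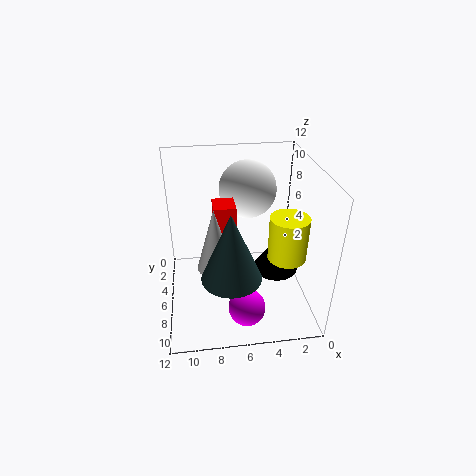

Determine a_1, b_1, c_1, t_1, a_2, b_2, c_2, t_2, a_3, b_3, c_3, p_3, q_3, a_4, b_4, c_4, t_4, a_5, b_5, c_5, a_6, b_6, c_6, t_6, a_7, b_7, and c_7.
a_1 = 2.5, b_1 = 8.5, c_1 = 5.5, t_1 = 3.5, a_2 = 7, b_2 = 9.75, c_2 = 5, t_2 = 5.25, a_3 = 6.25, b_3 = 5, c_3 = 4.5, p_3 = 1.75, q_3 = 2, a_4 = 8, b_4 = 7, c_4 = 4, t_4 = 5.25, a_5 = 5.75, b_5 = 9.5, c_5 = 1.5, a_6 = 2.5, b_6 = 5.5, c_6 = 2.25, t_6 = 3, a_7 = 4.75, b_7 = 3, c_7 = 9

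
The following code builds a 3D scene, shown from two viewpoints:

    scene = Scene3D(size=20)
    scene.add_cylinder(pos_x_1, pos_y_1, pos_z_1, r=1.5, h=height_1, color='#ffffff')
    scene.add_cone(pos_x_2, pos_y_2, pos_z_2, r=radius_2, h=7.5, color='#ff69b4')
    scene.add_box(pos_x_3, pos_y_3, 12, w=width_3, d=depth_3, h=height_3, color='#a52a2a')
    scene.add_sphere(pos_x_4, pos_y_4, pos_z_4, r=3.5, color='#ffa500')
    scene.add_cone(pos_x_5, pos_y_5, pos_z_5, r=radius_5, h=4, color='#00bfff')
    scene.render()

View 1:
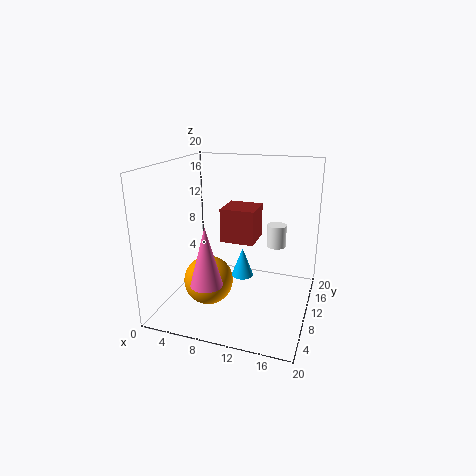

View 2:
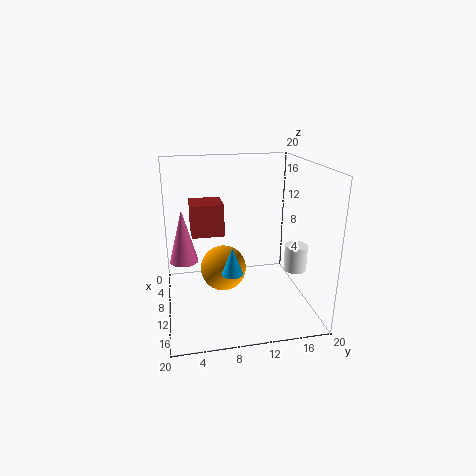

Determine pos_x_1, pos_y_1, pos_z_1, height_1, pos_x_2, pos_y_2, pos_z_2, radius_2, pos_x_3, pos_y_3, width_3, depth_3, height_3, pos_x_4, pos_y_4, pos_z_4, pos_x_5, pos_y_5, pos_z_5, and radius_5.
pos_x_1 = 14; pos_y_1 = 17; pos_z_1 = 6.5; height_1 = 3.5; pos_x_2 = 8.5; pos_y_2 = 2.5; pos_z_2 = 6.5; radius_2 = 2; pos_x_3 = 10; pos_y_3 = 3.5; width_3 = 4; depth_3 = 4; height_3 = 4; pos_x_4 = 6; pos_y_4 = 8.5; pos_z_4 = 3.5; pos_x_5 = 11; pos_y_5 = 9; pos_z_5 = 5; radius_5 = 1.5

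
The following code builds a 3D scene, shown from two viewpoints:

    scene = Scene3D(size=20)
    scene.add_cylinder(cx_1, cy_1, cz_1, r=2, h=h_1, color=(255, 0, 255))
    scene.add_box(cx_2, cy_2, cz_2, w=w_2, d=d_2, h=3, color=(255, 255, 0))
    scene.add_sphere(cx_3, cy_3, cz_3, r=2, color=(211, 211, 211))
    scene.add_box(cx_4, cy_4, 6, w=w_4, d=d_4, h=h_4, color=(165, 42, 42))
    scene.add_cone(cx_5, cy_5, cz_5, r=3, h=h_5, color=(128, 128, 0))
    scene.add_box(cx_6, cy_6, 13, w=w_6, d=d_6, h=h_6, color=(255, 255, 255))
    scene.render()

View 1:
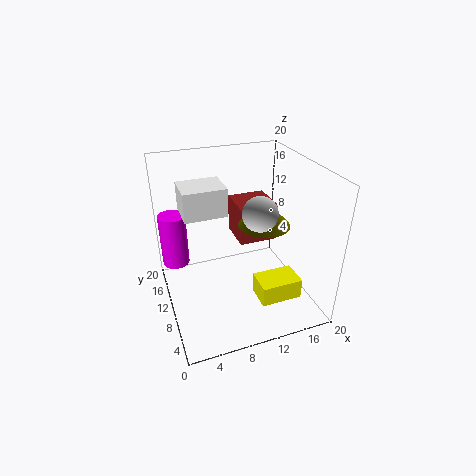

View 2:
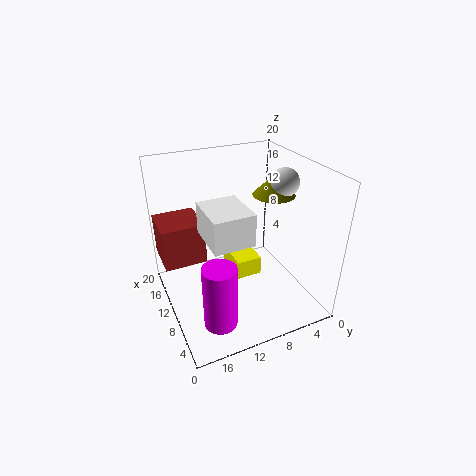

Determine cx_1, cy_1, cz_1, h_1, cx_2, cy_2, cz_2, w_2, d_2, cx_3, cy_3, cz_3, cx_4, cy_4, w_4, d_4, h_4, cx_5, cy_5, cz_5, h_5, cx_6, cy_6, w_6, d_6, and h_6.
cx_1 = 2; cy_1 = 16; cz_1 = 4; h_1 = 8; cx_2 = 12; cy_2 = 5; cz_2 = 1; w_2 = 6; d_2 = 4; cx_3 = 10; cy_3 = 3; cz_3 = 17; cx_4 = 12; cy_4 = 14; w_4 = 6; d_4 = 6; h_4 = 6; cx_5 = 11; cy_5 = 4; cz_5 = 15; h_5 = 3; cx_6 = 3; cy_6 = 11; w_6 = 6; d_6 = 5; h_6 = 4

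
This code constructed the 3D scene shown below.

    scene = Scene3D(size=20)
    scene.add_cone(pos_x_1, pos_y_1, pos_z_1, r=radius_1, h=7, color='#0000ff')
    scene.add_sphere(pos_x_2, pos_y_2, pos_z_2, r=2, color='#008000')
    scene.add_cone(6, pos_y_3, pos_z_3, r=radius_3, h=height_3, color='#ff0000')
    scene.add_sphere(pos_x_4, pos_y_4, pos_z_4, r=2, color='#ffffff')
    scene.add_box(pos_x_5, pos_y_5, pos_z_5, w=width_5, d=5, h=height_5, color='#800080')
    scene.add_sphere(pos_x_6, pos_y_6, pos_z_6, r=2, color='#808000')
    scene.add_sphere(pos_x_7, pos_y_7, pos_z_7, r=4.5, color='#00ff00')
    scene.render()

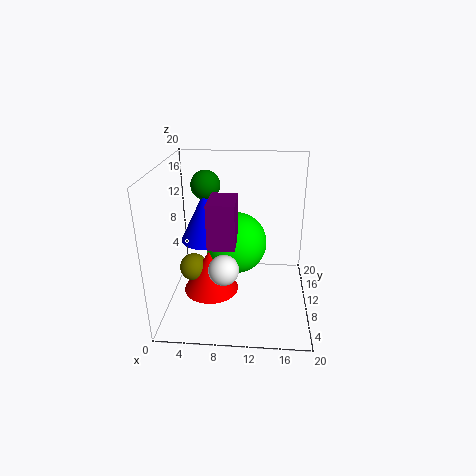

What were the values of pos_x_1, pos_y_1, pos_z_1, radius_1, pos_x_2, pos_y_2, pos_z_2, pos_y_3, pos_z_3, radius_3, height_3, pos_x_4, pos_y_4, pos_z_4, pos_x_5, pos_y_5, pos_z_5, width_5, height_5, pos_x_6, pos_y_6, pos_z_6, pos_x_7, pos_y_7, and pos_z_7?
pos_x_1 = 5.5
pos_y_1 = 10.5
pos_z_1 = 9.5
radius_1 = 3.5
pos_x_2 = 5.5
pos_y_2 = 11.5
pos_z_2 = 17
pos_y_3 = 10
pos_z_3 = 1.5
radius_3 = 4
height_3 = 6.5
pos_x_4 = 8.5
pos_y_4 = 5.5
pos_z_4 = 7.5
pos_x_5 = 6.5
pos_y_5 = 5
pos_z_5 = 10.5
width_5 = 3.5
height_5 = 6
pos_x_6 = 3.5
pos_y_6 = 10
pos_z_6 = 5
pos_x_7 = 9.5
pos_y_7 = 12.5
pos_z_7 = 8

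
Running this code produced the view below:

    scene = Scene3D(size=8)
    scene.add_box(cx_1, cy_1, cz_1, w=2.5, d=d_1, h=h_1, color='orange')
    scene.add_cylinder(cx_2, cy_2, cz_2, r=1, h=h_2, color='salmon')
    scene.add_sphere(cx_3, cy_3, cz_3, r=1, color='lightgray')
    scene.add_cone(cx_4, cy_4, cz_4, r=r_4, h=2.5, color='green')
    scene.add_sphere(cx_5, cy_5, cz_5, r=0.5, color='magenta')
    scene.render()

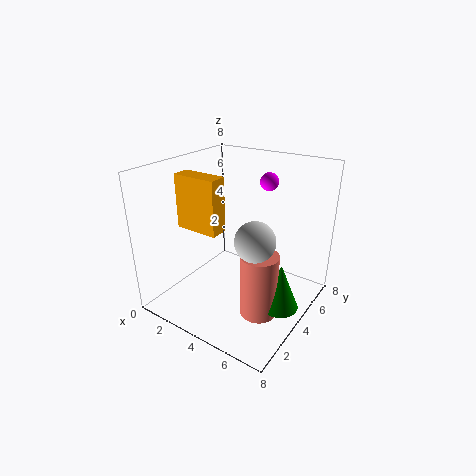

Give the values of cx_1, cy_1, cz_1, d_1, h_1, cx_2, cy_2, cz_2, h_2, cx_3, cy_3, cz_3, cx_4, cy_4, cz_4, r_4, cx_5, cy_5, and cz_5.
cx_1 = 1, cy_1 = 2.5, cz_1 = 4.5, d_1 = 1, h_1 = 3, cx_2 = 6, cy_2 = 3, cz_2 = 0.5, h_2 = 3.5, cx_3 = 6, cy_3 = 2.5, cz_3 = 5, cx_4 = 7, cy_4 = 3.5, cz_4 = 1, r_4 = 1, cx_5 = 5, cy_5 = 5.5, cz_5 = 7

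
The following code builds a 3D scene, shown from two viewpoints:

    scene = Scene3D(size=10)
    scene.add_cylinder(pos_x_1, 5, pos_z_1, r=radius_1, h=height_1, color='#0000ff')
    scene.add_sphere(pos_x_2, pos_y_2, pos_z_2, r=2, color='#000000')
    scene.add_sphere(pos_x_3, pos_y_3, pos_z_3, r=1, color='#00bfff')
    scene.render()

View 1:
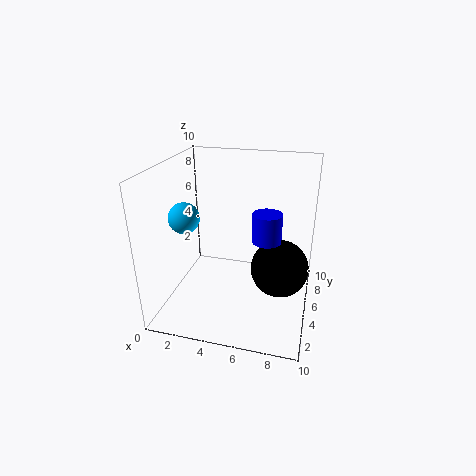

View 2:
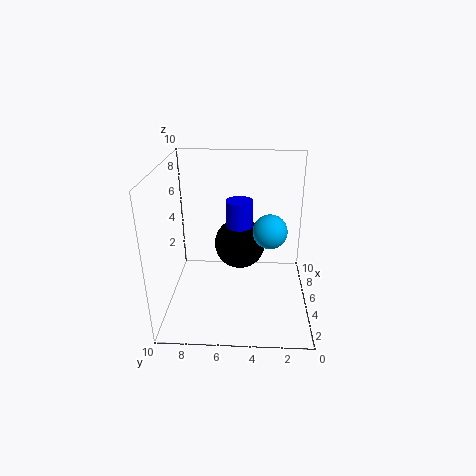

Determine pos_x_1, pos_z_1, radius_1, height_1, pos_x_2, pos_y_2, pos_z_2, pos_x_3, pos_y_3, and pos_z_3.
pos_x_1 = 7
pos_z_1 = 5
radius_1 = 1
height_1 = 2
pos_x_2 = 8
pos_y_2 = 5
pos_z_2 = 3
pos_x_3 = 2
pos_y_3 = 3
pos_z_3 = 7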